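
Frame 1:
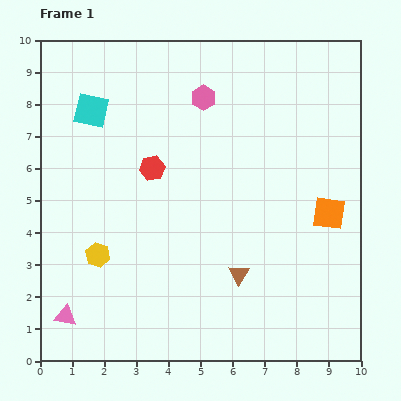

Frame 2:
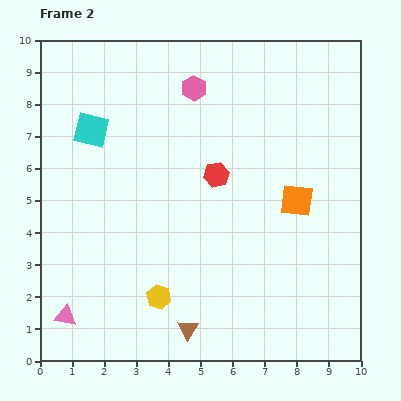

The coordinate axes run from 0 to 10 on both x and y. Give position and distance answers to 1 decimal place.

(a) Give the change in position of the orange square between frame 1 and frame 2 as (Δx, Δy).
(-1.0, 0.4)

The orange square was at (9.0, 4.6) in frame 1 and (8.0, 5.0) in frame 2.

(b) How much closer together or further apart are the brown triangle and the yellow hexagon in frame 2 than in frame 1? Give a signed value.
-3.1

Distance in frame 1: 4.4. Distance in frame 2: 1.3.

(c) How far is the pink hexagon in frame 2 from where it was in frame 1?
0.4

The pink hexagon moved from (5.1, 8.2) to (4.8, 8.5), a distance of √(0.3² + 0.3²) ≈ 0.4.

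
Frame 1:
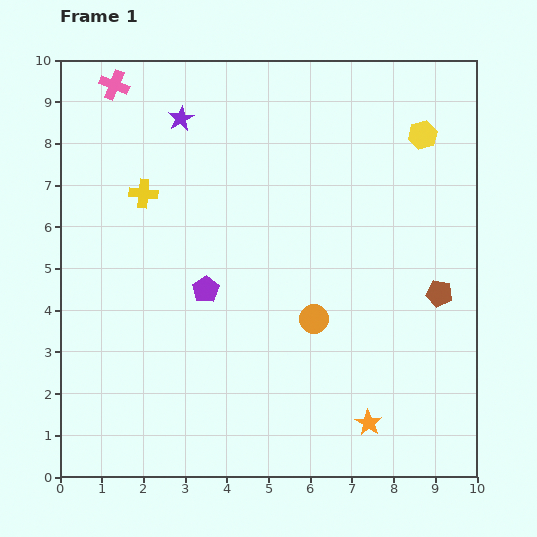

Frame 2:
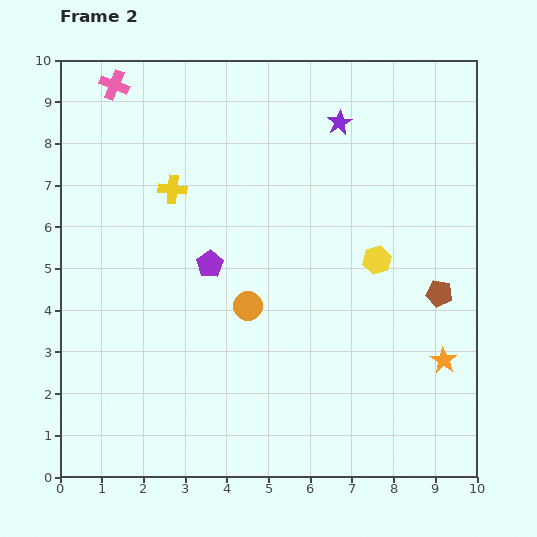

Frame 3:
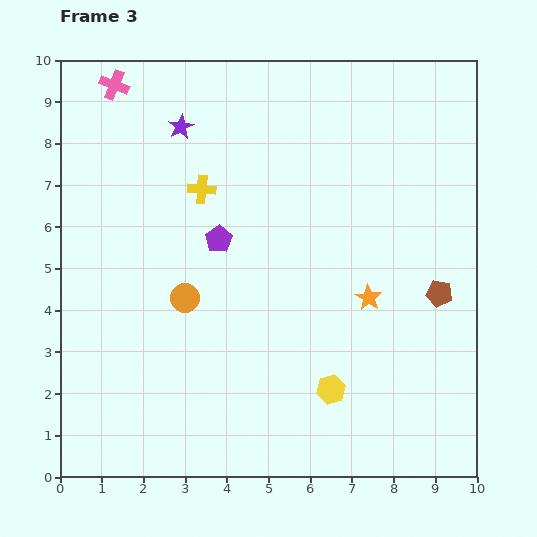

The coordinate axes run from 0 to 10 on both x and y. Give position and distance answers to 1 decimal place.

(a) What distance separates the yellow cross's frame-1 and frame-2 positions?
0.7

The yellow cross moved from (2.0, 6.8) to (2.7, 6.9), a distance of √(0.7² + 0.1²) ≈ 0.7.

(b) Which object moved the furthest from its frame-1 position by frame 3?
the yellow hexagon

(moved 6.5; next 3.1)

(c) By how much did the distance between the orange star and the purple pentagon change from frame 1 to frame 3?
-1.1

Distance in frame 1: 5.0. Distance in frame 3: 3.9.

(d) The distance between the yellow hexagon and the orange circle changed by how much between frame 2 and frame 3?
+0.8

Distance in frame 2: 3.3. Distance in frame 3: 4.1.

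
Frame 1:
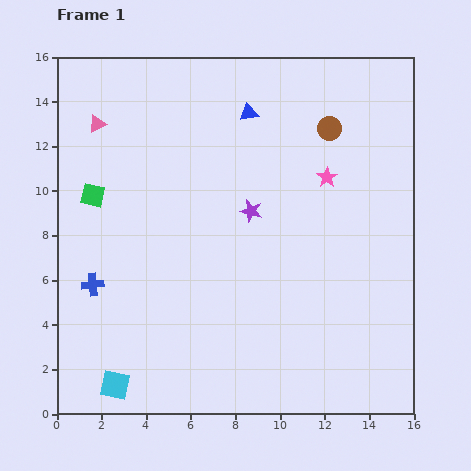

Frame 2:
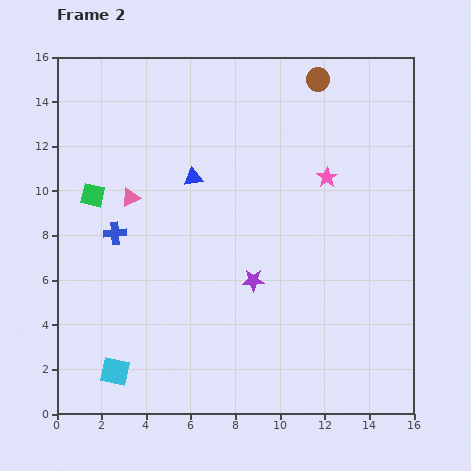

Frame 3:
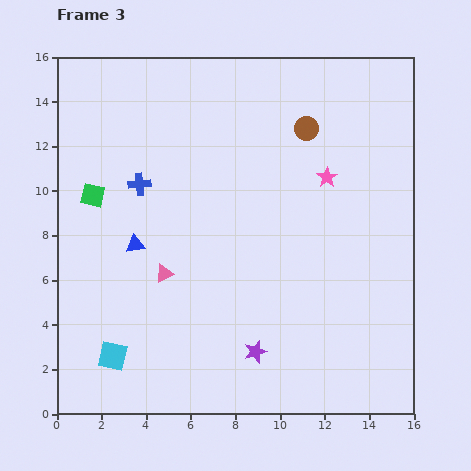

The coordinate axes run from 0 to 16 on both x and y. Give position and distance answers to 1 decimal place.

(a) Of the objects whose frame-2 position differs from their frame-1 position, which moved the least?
the cyan square

(moved 0.6)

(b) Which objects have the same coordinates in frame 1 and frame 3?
the green square, the pink star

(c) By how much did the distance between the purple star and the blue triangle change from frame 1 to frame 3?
+2.8

Distance in frame 1: 4.4. Distance in frame 3: 7.2.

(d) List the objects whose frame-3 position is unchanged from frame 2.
the green square, the pink star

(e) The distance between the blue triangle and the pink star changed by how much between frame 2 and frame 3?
+3.1

Distance in frame 2: 6.0. Distance in frame 3: 9.1.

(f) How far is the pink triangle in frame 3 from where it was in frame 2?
3.7

The pink triangle moved from (3.3, 9.7) to (4.8, 6.3), a distance of √(1.5² + 3.4²) ≈ 3.7.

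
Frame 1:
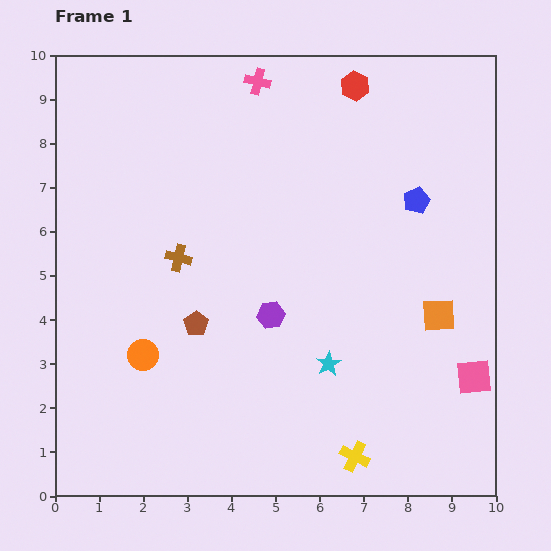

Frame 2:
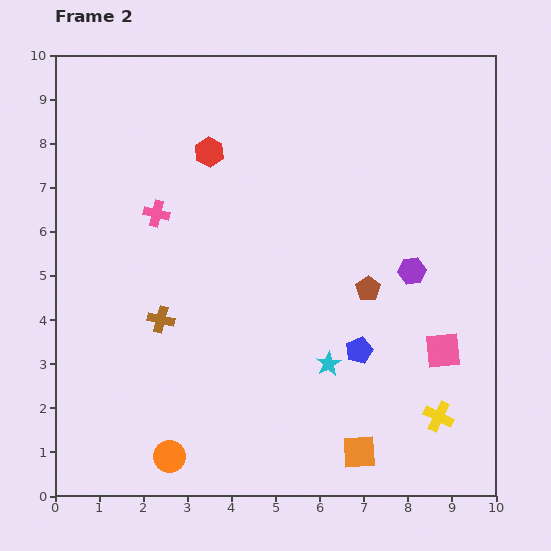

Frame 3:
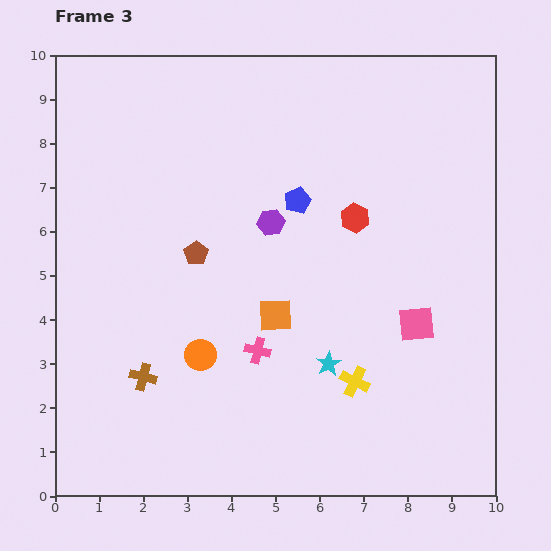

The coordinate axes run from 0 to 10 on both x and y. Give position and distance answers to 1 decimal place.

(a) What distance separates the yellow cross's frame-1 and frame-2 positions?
2.1

The yellow cross moved from (6.8, 0.9) to (8.7, 1.8), a distance of √(1.9² + 0.9²) ≈ 2.1.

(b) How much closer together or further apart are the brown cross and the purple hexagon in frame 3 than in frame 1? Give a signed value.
+2.0

Distance in frame 1: 2.5. Distance in frame 3: 4.5.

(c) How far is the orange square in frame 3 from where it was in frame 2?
3.6

The orange square moved from (6.9, 1.0) to (5.0, 4.1), a distance of √(1.9² + 3.1²) ≈ 3.6.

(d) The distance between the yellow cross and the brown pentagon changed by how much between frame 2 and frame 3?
+1.3

Distance in frame 2: 3.3. Distance in frame 3: 4.6.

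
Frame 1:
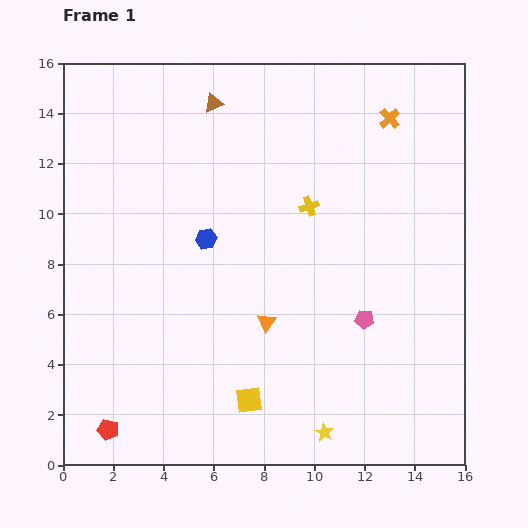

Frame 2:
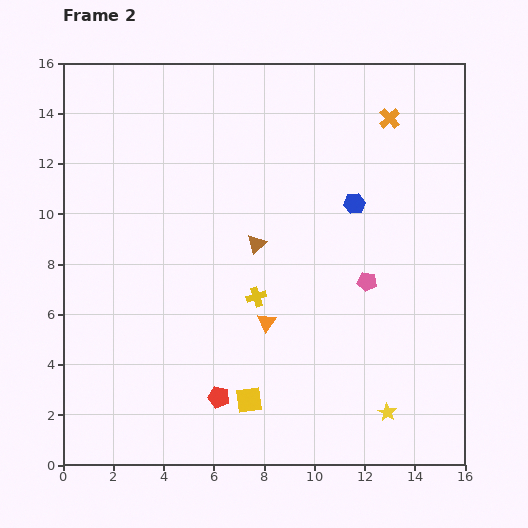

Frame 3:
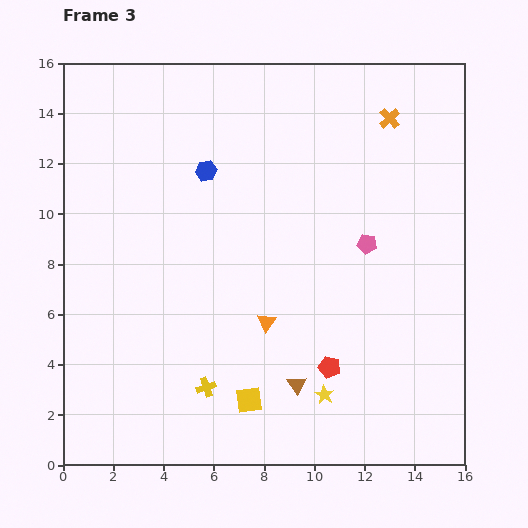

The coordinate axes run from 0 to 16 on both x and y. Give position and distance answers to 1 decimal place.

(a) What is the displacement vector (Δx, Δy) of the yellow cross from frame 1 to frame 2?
(-2.1, -3.6)

The yellow cross was at (9.8, 10.3) in frame 1 and (7.7, 6.7) in frame 2.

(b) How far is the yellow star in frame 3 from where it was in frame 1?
1.5

The yellow star moved from (10.4, 1.3) to (10.4, 2.8), a distance of √(0.0² + 1.5²) ≈ 1.5.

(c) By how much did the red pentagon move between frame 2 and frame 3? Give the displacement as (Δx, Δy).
(4.4, 1.2)

The red pentagon was at (6.2, 2.7) in frame 2 and (10.6, 3.9) in frame 3.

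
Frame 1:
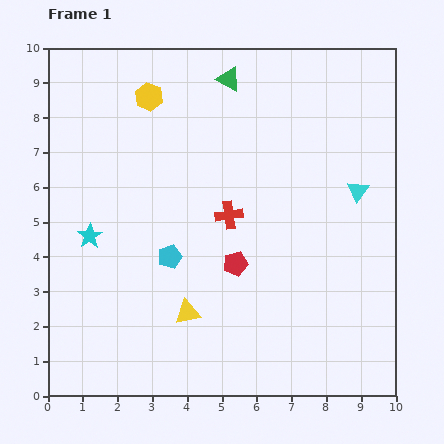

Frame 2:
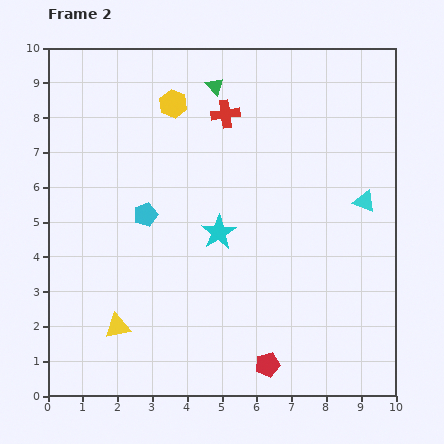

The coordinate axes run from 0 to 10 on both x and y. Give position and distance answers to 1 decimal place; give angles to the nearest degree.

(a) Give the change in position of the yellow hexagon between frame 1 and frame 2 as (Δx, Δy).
(0.7, -0.2)

The yellow hexagon was at (2.9, 8.6) in frame 1 and (3.6, 8.4) in frame 2.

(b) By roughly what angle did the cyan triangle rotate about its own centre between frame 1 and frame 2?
44° counter-clockwise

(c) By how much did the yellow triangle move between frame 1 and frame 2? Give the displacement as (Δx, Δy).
(-2.0, -0.4)

The yellow triangle was at (4.0, 2.4) in frame 1 and (2.0, 2.0) in frame 2.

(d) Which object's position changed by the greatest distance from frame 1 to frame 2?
the cyan star

(moved 3.7; next 3.0)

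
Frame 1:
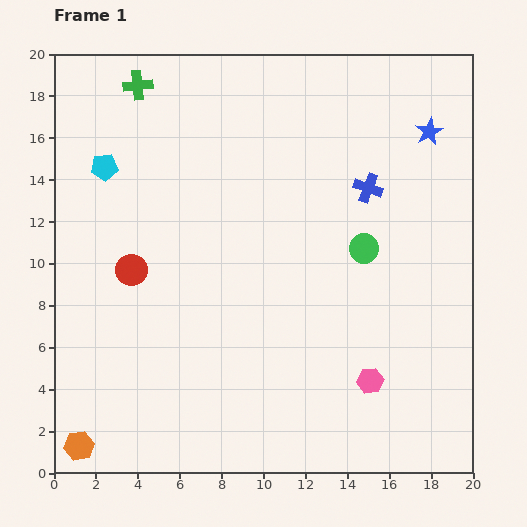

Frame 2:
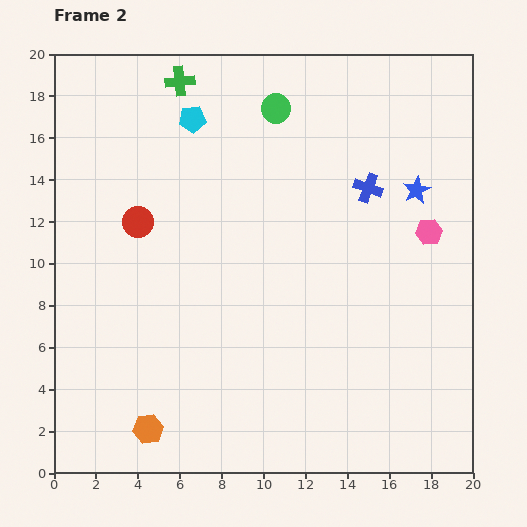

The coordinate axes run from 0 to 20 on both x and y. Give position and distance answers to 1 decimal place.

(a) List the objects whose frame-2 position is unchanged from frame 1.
the blue cross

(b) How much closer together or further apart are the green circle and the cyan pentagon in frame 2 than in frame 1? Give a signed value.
-9.0

Distance in frame 1: 13.0. Distance in frame 2: 4.0.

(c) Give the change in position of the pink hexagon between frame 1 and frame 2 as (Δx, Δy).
(2.8, 7.1)

The pink hexagon was at (15.1, 4.4) in frame 1 and (17.9, 11.5) in frame 2.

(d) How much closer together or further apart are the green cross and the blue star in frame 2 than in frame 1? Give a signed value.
-1.7

Distance in frame 1: 14.1. Distance in frame 2: 12.4.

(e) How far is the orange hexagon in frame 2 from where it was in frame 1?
3.4

The orange hexagon moved from (1.2, 1.3) to (4.5, 2.1), a distance of √(3.3² + 0.8²) ≈ 3.4.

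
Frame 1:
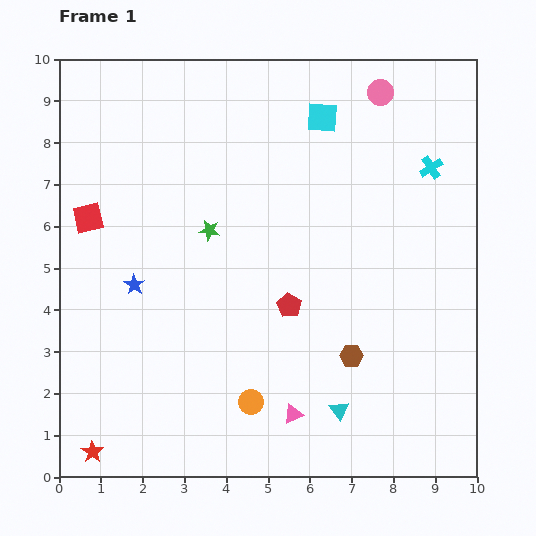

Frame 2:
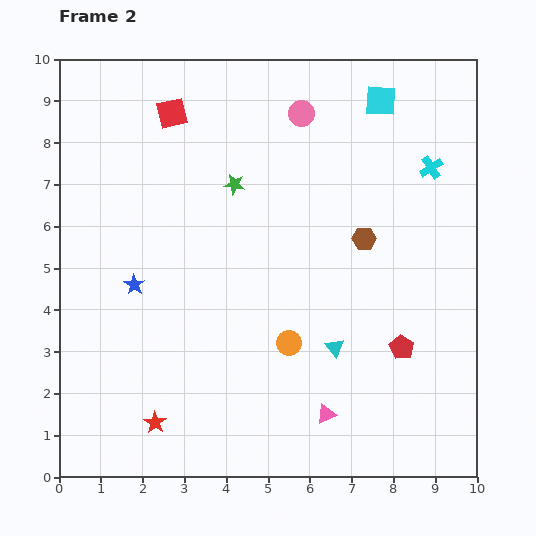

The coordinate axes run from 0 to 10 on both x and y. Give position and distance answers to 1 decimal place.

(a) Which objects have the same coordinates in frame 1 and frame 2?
the blue star, the cyan cross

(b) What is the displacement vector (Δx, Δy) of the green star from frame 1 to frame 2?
(0.6, 1.1)

The green star was at (3.6, 5.9) in frame 1 and (4.2, 7.0) in frame 2.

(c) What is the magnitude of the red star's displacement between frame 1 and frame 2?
1.7

The red star moved from (0.8, 0.6) to (2.3, 1.3), a distance of √(1.5² + 0.7²) ≈ 1.7.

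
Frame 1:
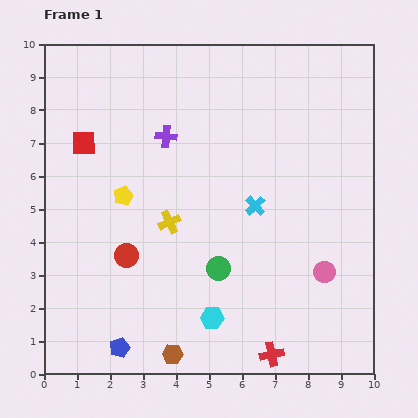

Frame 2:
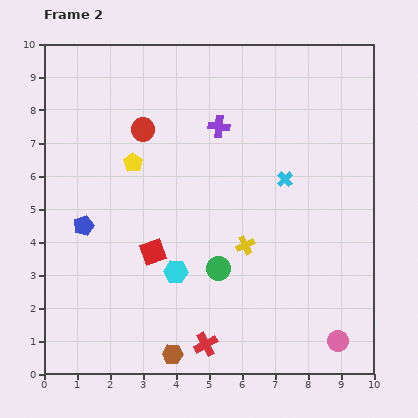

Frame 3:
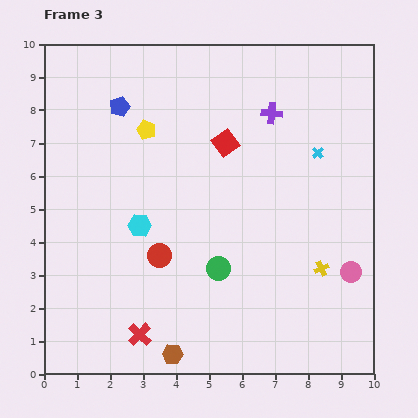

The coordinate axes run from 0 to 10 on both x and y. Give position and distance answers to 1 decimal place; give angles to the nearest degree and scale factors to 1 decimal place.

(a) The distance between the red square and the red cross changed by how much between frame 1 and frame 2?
-5.4

Distance in frame 1: 8.6. Distance in frame 2: 3.2.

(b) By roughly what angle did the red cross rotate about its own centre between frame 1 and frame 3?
34° counter-clockwise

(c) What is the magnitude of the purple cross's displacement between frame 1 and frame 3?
3.3

The purple cross moved from (3.7, 7.2) to (6.9, 7.9), a distance of √(3.2² + 0.7²) ≈ 3.3.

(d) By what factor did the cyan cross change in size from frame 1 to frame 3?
0.6×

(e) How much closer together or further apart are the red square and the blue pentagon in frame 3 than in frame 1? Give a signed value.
-2.9

Distance in frame 1: 6.3. Distance in frame 3: 3.4.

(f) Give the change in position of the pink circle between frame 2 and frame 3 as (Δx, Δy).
(0.4, 2.1)

The pink circle was at (8.9, 1.0) in frame 2 and (9.3, 3.1) in frame 3.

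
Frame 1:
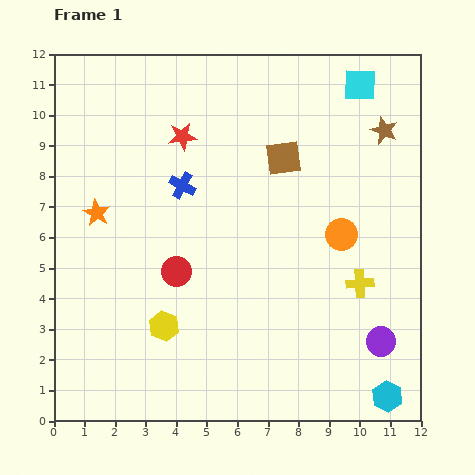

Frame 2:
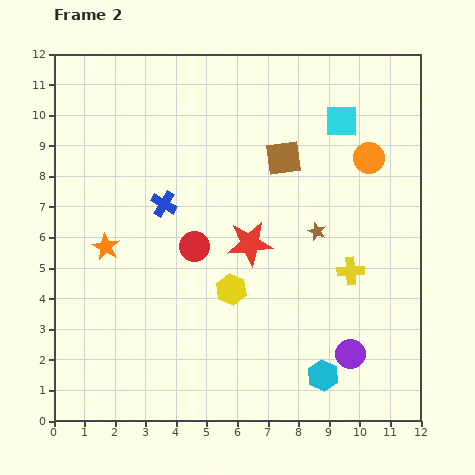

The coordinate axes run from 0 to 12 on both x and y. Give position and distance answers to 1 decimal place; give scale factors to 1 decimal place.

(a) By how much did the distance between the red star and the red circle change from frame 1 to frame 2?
-2.6

Distance in frame 1: 4.4. Distance in frame 2: 1.8.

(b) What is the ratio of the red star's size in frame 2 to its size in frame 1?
1.6×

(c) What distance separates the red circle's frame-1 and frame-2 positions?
1.0

The red circle moved from (4.0, 4.9) to (4.6, 5.7), a distance of √(0.6² + 0.8²) ≈ 1.0.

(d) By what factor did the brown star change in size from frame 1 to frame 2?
0.7×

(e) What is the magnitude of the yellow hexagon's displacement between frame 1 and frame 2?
2.5

The yellow hexagon moved from (3.6, 3.1) to (5.8, 4.3), a distance of √(2.2² + 1.2²) ≈ 2.5.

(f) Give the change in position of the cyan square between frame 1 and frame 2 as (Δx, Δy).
(-0.6, -1.2)

The cyan square was at (10.0, 11.0) in frame 1 and (9.4, 9.8) in frame 2.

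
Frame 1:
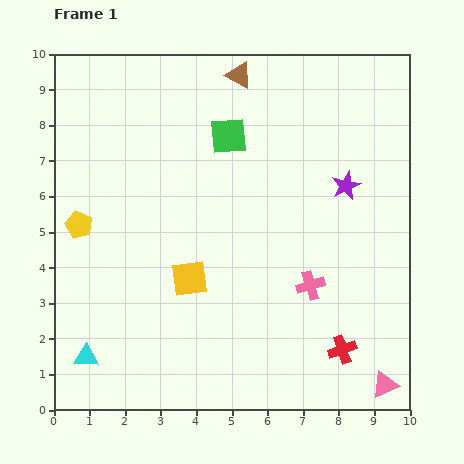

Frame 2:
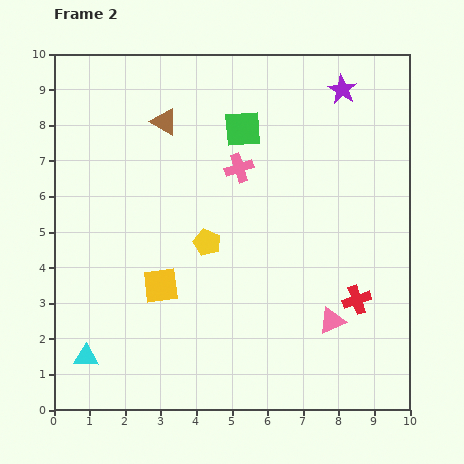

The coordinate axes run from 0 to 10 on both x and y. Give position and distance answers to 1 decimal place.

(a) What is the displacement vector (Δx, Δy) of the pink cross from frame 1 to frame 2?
(-2.0, 3.3)

The pink cross was at (7.2, 3.5) in frame 1 and (5.2, 6.8) in frame 2.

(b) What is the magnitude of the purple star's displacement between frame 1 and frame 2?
2.7

The purple star moved from (8.2, 6.3) to (8.1, 9.0), a distance of √(0.1² + 2.7²) ≈ 2.7.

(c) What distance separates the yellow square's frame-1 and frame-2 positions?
0.8

The yellow square moved from (3.8, 3.7) to (3.0, 3.5), a distance of √(0.8² + 0.2²) ≈ 0.8.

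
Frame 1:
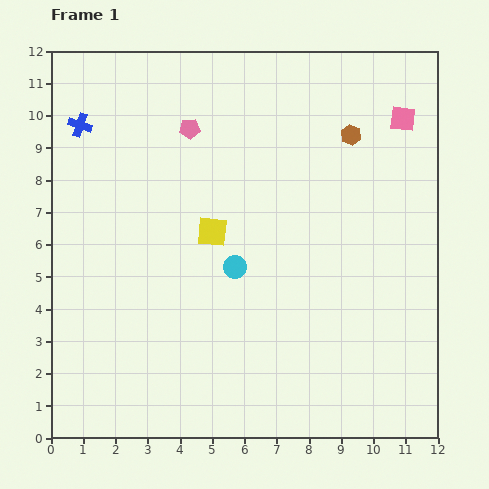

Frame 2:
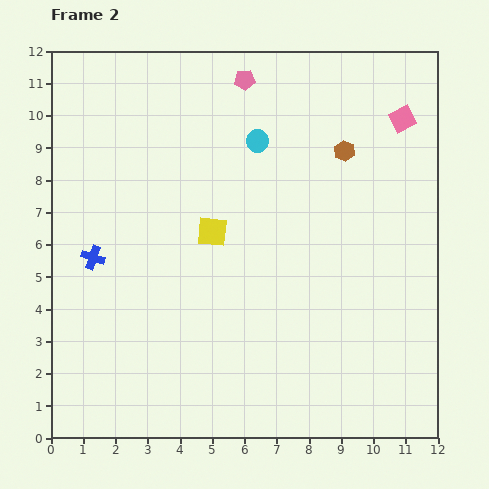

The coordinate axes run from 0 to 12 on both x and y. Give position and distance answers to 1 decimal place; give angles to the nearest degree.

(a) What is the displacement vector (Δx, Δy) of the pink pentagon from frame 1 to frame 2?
(1.7, 1.5)

The pink pentagon was at (4.3, 9.6) in frame 1 and (6.0, 11.1) in frame 2.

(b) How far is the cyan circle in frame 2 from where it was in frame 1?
4.0

The cyan circle moved from (5.7, 5.3) to (6.4, 9.2), a distance of √(0.7² + 3.9²) ≈ 4.0.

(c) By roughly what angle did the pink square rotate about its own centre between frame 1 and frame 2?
34° counter-clockwise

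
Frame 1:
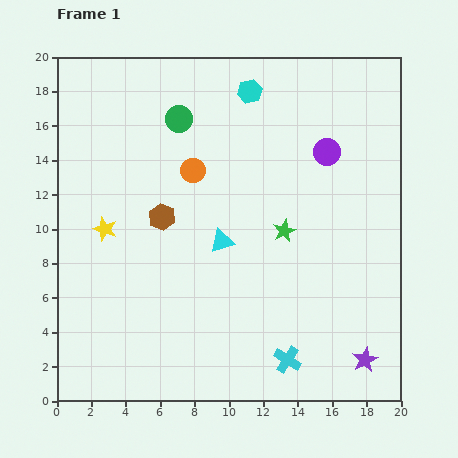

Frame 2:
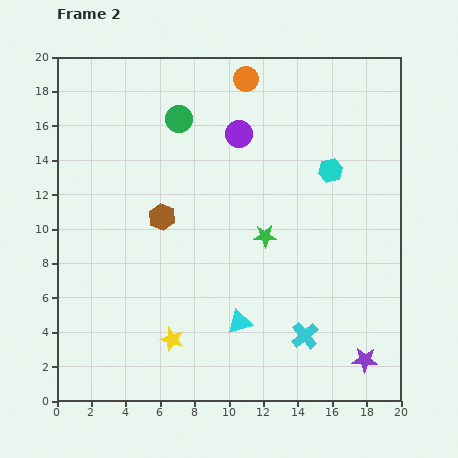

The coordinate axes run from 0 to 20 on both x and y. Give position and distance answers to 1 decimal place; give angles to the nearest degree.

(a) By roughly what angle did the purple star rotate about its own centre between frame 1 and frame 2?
31° clockwise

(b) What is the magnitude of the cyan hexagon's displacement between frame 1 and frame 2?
6.6

The cyan hexagon moved from (11.2, 18.0) to (15.9, 13.4), a distance of √(4.7² + 4.6²) ≈ 6.6.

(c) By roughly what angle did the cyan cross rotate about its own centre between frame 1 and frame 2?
17° clockwise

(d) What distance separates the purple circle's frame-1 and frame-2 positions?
5.2

The purple circle moved from (15.7, 14.5) to (10.6, 15.5), a distance of √(5.1² + 1.0²) ≈ 5.2.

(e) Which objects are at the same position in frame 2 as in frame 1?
the purple star, the brown hexagon, the green circle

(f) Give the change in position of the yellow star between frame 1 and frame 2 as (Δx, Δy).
(3.9, -6.4)

The yellow star was at (2.8, 10.0) in frame 1 and (6.7, 3.6) in frame 2.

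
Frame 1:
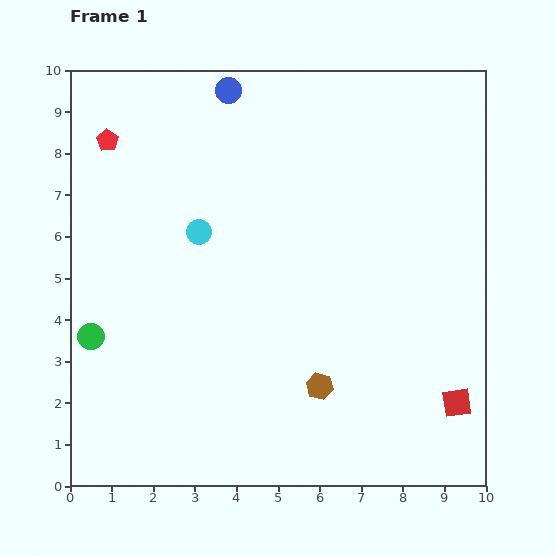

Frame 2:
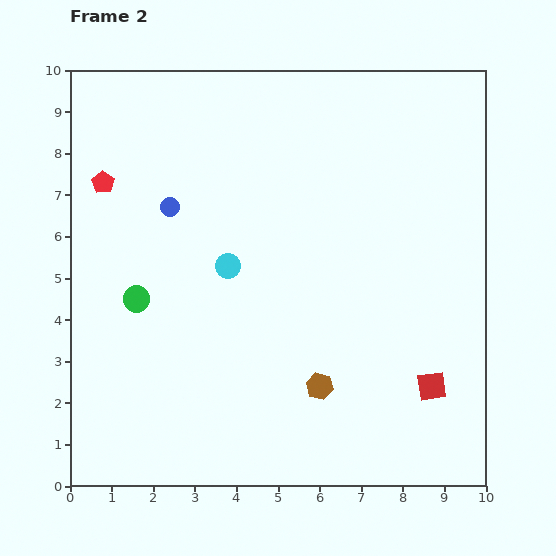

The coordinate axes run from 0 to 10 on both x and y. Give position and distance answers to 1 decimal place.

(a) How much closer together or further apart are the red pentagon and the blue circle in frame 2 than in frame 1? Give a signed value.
-1.4

Distance in frame 1: 3.1. Distance in frame 2: 1.7.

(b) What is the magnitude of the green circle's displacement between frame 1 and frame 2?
1.4

The green circle moved from (0.5, 3.6) to (1.6, 4.5), a distance of √(1.1² + 0.9²) ≈ 1.4.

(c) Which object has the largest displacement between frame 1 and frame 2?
the blue circle

(moved 3.1; next 1.4)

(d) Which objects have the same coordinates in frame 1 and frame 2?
the brown hexagon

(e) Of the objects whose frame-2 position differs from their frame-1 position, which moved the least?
the red square

(moved 0.7)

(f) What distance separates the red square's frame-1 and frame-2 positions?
0.7

The red square moved from (9.3, 2.0) to (8.7, 2.4), a distance of √(0.6² + 0.4²) ≈ 0.7.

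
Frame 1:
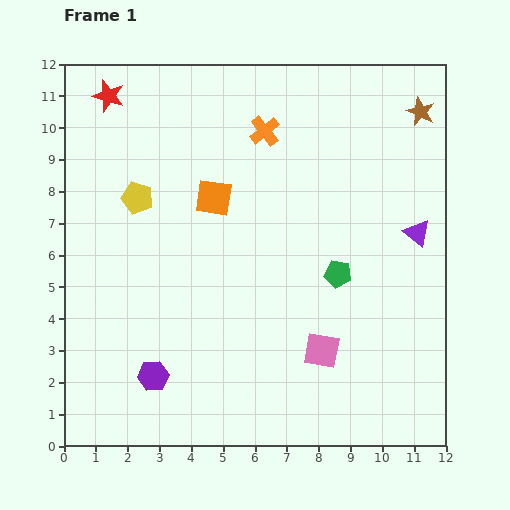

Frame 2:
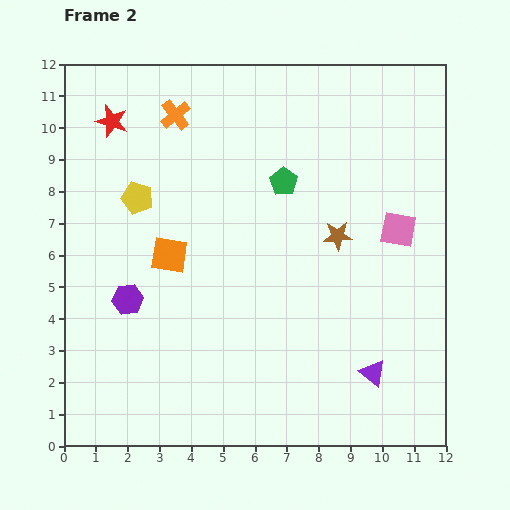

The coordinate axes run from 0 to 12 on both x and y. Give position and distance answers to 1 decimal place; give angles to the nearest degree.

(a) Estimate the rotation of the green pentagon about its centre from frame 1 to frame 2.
25° clockwise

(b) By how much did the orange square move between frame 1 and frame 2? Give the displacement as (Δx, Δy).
(-1.4, -1.8)

The orange square was at (4.7, 7.8) in frame 1 and (3.3, 6.0) in frame 2.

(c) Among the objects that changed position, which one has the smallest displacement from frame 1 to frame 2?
the red star

(moved 0.8)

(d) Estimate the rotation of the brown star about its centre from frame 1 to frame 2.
27° counter-clockwise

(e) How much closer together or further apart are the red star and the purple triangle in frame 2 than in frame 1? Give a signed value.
+0.8

Distance in frame 1: 10.6. Distance in frame 2: 11.4.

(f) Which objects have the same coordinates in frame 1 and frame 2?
the yellow pentagon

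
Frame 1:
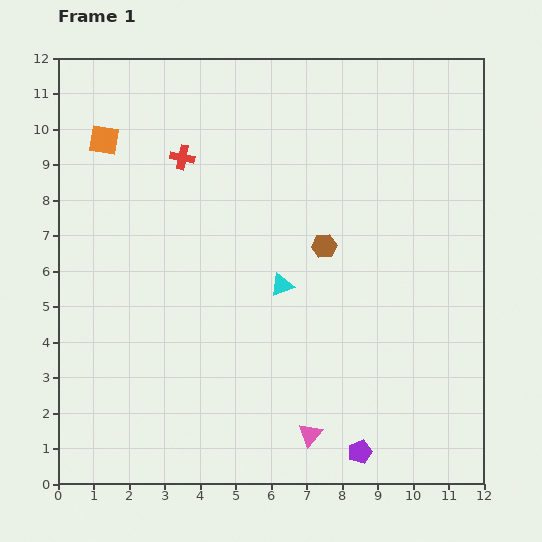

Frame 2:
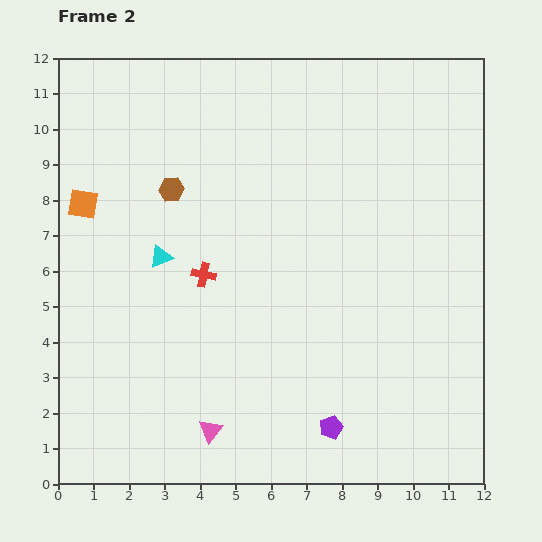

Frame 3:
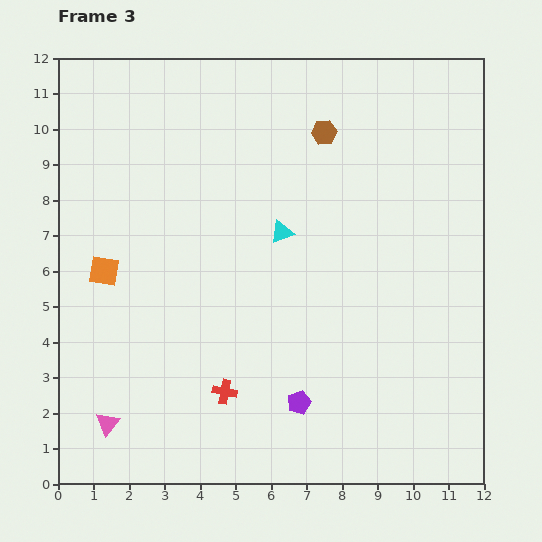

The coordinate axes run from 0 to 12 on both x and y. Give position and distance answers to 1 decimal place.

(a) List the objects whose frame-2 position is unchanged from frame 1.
none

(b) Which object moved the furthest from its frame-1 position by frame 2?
the brown hexagon

(moved 4.6; next 3.5)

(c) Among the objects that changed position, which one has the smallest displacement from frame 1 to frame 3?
the cyan triangle

(moved 1.5)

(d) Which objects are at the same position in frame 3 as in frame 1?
none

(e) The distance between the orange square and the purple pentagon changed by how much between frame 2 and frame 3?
-2.8

Distance in frame 2: 9.4. Distance in frame 3: 6.6.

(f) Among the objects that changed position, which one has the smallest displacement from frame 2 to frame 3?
the purple pentagon

(moved 1.1)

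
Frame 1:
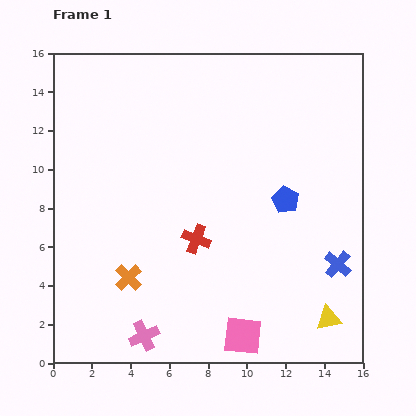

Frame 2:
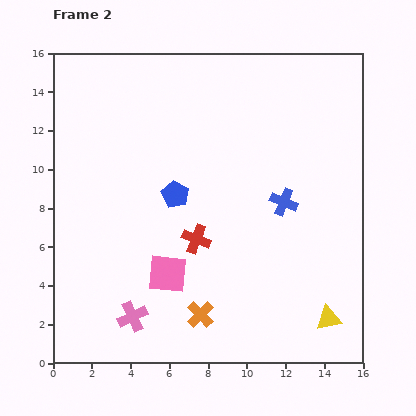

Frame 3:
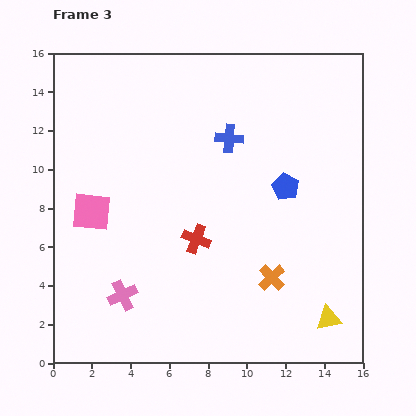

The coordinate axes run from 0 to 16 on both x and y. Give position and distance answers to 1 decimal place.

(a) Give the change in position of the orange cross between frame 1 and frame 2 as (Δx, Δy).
(3.7, -1.9)

The orange cross was at (3.9, 4.4) in frame 1 and (7.6, 2.5) in frame 2.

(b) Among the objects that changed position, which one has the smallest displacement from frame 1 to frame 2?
the pink cross

(moved 1.2)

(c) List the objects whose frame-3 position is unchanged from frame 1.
the red cross, the yellow triangle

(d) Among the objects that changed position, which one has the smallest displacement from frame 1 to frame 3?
the blue pentagon

(moved 0.7)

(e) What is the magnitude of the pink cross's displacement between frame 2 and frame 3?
1.2

The pink cross moved from (4.1, 2.4) to (3.6, 3.5), a distance of √(0.5² + 1.1²) ≈ 1.2.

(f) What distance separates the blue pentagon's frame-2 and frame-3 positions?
5.7

The blue pentagon moved from (6.3, 8.7) to (12.0, 9.1), a distance of √(5.7² + 0.4²) ≈ 5.7.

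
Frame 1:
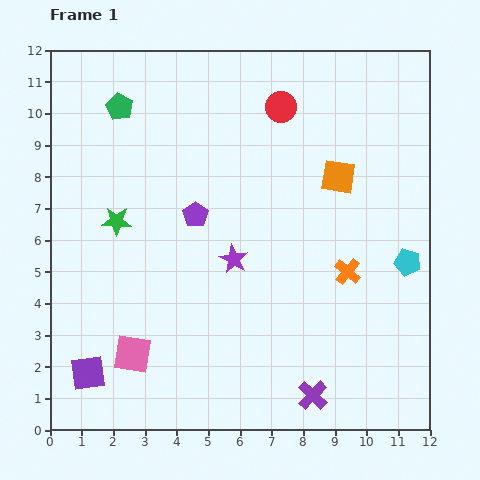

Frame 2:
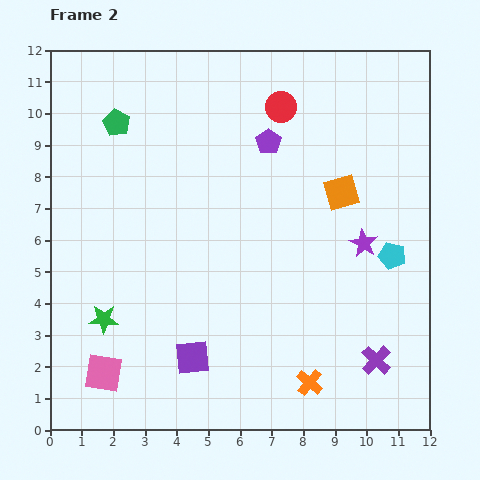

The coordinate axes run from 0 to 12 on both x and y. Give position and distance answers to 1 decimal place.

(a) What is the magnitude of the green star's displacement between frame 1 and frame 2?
3.1

The green star moved from (2.1, 6.6) to (1.7, 3.5), a distance of √(0.4² + 3.1²) ≈ 3.1.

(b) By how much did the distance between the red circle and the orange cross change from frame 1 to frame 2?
+3.1

Distance in frame 1: 5.6. Distance in frame 2: 8.7.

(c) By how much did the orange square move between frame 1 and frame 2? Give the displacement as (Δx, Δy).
(0.1, -0.5)

The orange square was at (9.1, 8.0) in frame 1 and (9.2, 7.5) in frame 2.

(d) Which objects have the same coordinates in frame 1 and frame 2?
the red circle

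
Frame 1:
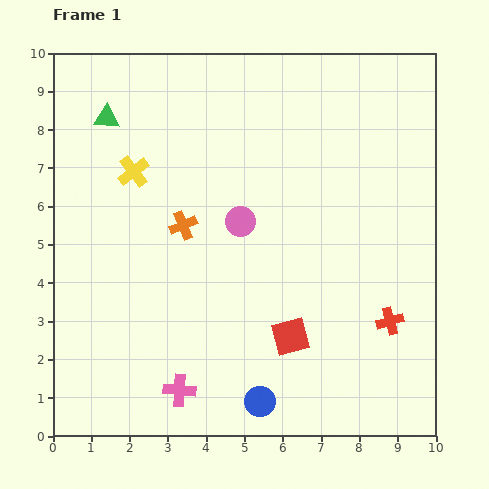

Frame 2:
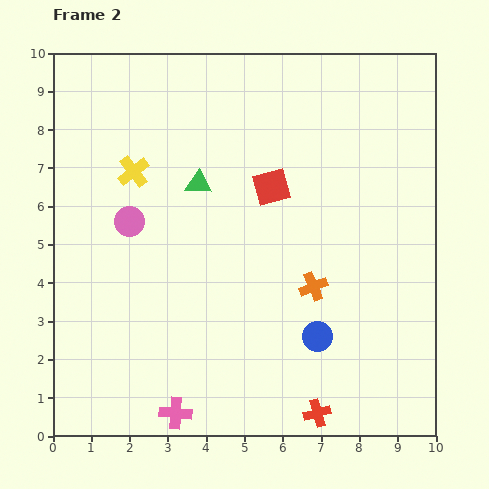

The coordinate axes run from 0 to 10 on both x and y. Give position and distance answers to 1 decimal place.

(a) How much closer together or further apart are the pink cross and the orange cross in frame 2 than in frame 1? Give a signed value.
+0.6

Distance in frame 1: 4.3. Distance in frame 2: 4.9.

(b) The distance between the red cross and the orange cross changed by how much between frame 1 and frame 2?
-2.7

Distance in frame 1: 6.0. Distance in frame 2: 3.3.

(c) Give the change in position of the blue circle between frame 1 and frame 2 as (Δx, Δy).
(1.5, 1.7)

The blue circle was at (5.4, 0.9) in frame 1 and (6.9, 2.6) in frame 2.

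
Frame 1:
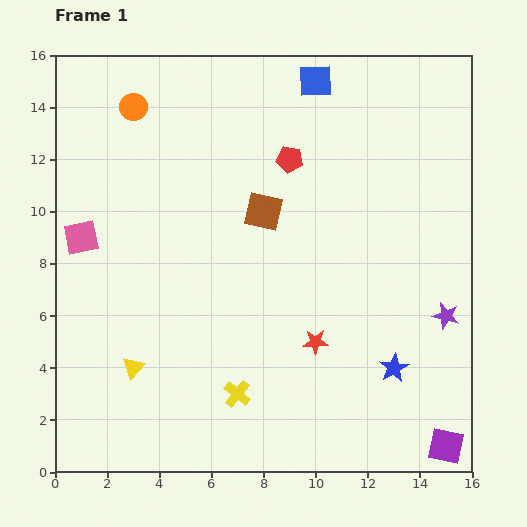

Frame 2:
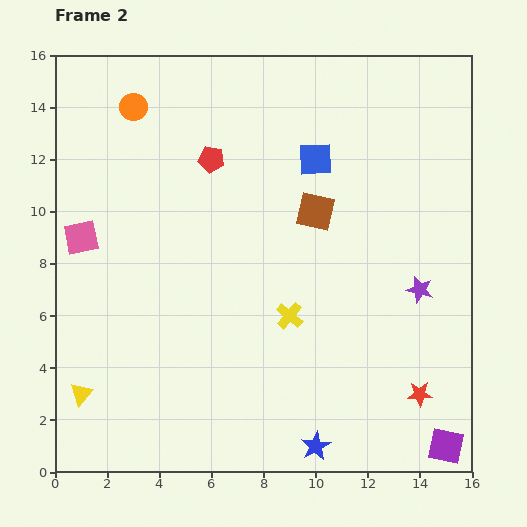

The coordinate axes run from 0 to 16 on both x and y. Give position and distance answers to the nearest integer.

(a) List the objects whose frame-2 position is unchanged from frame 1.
the pink square, the orange circle, the purple square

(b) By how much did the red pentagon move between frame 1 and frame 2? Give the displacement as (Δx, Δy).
(-3, 0)

The red pentagon was at (9, 12) in frame 1 and (6, 12) in frame 2.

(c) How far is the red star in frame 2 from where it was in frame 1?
4

The red star moved from (10, 5) to (14, 3), a distance of √(4² + 2²) ≈ 4.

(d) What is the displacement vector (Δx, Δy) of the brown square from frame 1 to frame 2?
(2, 0)

The brown square was at (8, 10) in frame 1 and (10, 10) in frame 2.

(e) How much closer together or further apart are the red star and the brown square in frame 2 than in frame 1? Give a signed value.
+3

Distance in frame 1: 5. Distance in frame 2: 8.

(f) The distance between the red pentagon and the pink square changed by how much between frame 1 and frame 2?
-3

Distance in frame 1: 9. Distance in frame 2: 6.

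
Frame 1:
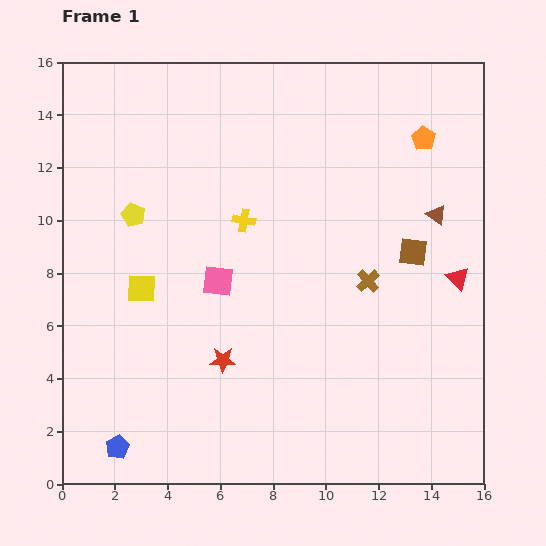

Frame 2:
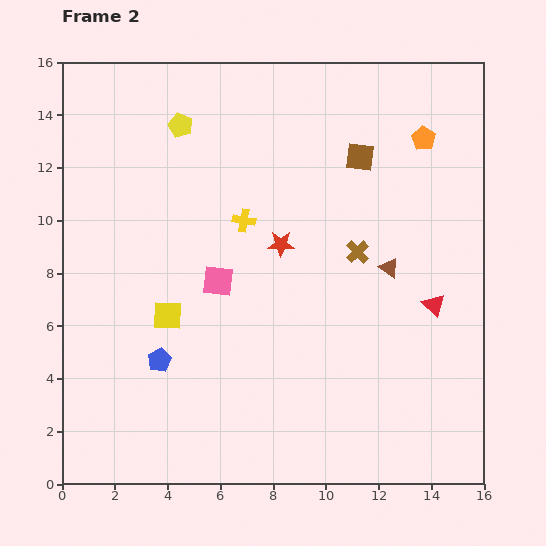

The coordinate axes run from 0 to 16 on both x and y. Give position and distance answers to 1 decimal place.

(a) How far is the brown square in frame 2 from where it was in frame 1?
4.1

The brown square moved from (13.3, 8.8) to (11.3, 12.4), a distance of √(2.0² + 3.6²) ≈ 4.1.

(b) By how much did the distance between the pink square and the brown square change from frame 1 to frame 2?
-0.3

Distance in frame 1: 7.5. Distance in frame 2: 7.2.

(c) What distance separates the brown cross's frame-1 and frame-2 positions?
1.2

The brown cross moved from (11.6, 7.7) to (11.2, 8.8), a distance of √(0.4² + 1.1²) ≈ 1.2.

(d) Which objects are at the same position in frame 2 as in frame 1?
the yellow cross, the pink square, the orange pentagon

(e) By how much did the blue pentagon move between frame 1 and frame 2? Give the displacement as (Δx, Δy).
(1.6, 3.3)

The blue pentagon was at (2.1, 1.4) in frame 1 and (3.7, 4.7) in frame 2.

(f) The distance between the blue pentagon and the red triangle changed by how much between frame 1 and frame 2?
-3.8

Distance in frame 1: 14.4. Distance in frame 2: 10.6.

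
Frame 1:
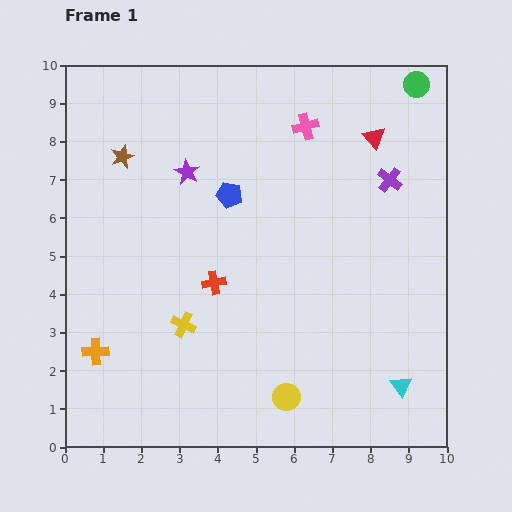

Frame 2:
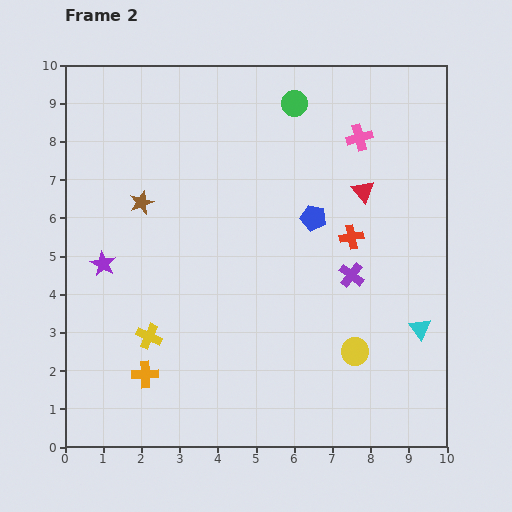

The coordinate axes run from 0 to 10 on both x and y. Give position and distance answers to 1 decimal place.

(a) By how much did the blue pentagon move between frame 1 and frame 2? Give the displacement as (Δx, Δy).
(2.2, -0.6)

The blue pentagon was at (4.3, 6.6) in frame 1 and (6.5, 6.0) in frame 2.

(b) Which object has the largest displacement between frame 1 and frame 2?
the red cross

(moved 3.8; next 3.3)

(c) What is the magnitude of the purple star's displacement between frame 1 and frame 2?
3.3

The purple star moved from (3.2, 7.2) to (1.0, 4.8), a distance of √(2.2² + 2.4²) ≈ 3.3.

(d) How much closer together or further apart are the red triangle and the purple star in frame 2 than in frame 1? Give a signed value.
+2.1

Distance in frame 1: 5.0. Distance in frame 2: 7.1.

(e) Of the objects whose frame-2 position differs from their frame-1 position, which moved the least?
the yellow cross

(moved 0.9)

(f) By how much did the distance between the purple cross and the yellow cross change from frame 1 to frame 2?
-1.1

Distance in frame 1: 6.6. Distance in frame 2: 5.5.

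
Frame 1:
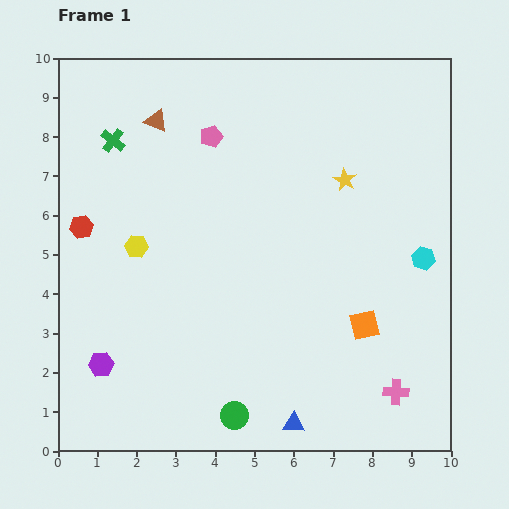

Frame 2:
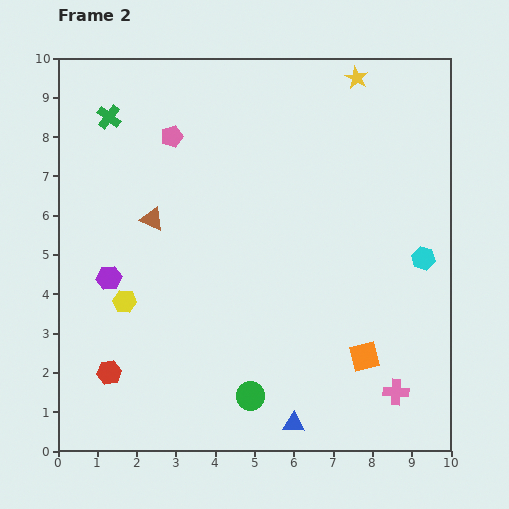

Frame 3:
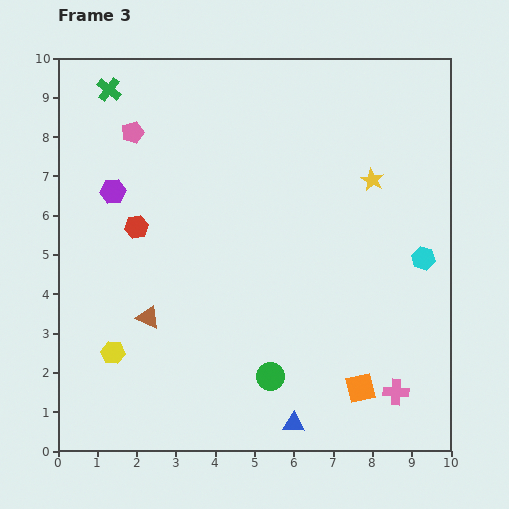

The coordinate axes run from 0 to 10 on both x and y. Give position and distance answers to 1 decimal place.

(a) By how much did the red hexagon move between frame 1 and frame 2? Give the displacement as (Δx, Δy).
(0.7, -3.7)

The red hexagon was at (0.6, 5.7) in frame 1 and (1.3, 2.0) in frame 2.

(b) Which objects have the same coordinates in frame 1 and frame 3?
the pink cross, the blue triangle, the cyan hexagon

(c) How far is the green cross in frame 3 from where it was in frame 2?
0.7

The green cross moved from (1.3, 8.5) to (1.3, 9.2), a distance of √(0.0² + 0.7²) ≈ 0.7.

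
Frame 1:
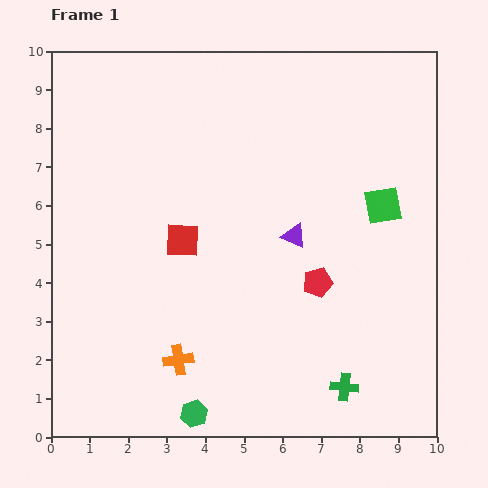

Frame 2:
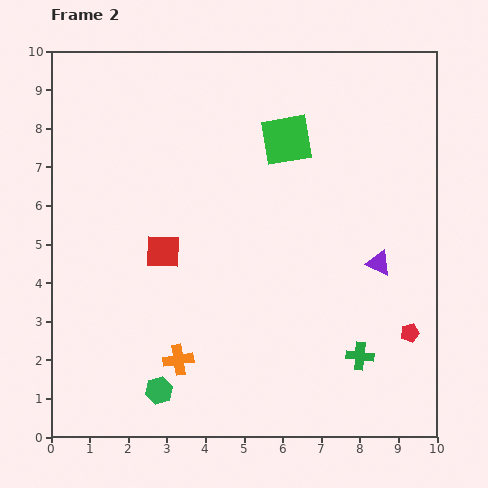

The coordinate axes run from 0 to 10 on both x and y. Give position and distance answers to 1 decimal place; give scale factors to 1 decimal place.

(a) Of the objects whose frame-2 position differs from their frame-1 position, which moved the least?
the red square

(moved 0.6)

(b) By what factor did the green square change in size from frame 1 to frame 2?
1.4×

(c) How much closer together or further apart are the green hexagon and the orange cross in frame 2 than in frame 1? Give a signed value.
-0.6

Distance in frame 1: 1.5. Distance in frame 2: 0.9.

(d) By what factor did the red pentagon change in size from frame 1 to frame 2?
0.6×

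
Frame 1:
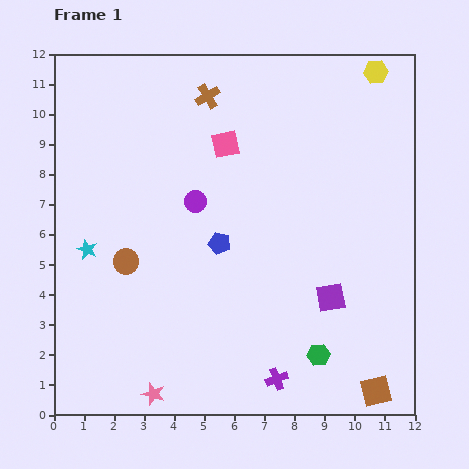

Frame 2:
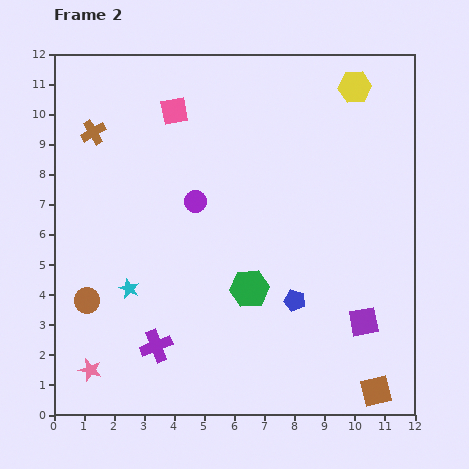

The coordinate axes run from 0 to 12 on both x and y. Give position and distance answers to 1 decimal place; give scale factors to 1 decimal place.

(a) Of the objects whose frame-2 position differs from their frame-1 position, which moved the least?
the yellow hexagon

(moved 0.9)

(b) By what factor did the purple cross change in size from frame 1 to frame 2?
1.4×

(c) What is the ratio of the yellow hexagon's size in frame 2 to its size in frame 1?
1.4×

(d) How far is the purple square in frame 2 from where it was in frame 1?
1.4

The purple square moved from (9.2, 3.9) to (10.3, 3.1), a distance of √(1.1² + 0.8²) ≈ 1.4.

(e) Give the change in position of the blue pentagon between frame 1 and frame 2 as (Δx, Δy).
(2.5, -1.9)

The blue pentagon was at (5.5, 5.7) in frame 1 and (8.0, 3.8) in frame 2.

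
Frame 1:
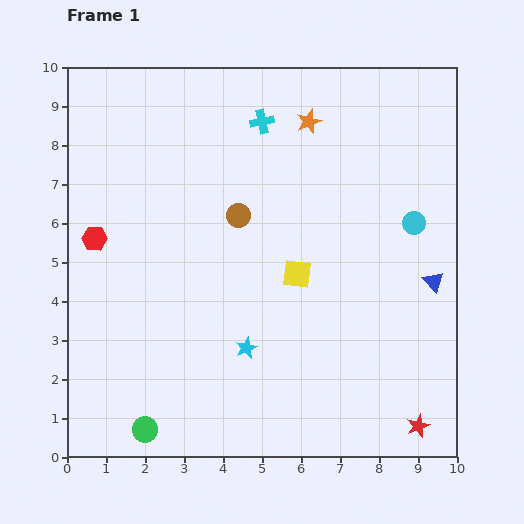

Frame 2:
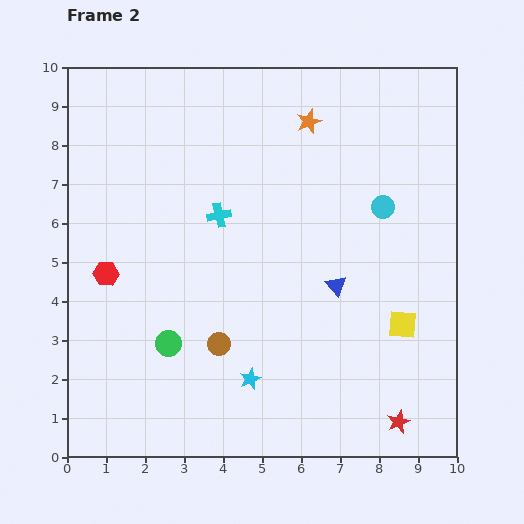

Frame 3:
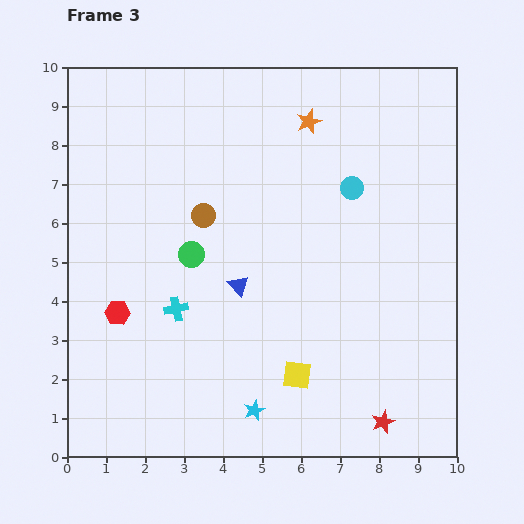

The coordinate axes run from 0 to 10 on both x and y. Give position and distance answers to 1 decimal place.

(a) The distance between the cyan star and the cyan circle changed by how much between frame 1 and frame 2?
+0.2

Distance in frame 1: 5.4. Distance in frame 2: 5.6.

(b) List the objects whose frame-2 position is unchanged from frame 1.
the orange star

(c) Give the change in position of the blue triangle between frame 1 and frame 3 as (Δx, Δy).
(-5.0, -0.1)

The blue triangle was at (9.4, 4.5) in frame 1 and (4.4, 4.4) in frame 3.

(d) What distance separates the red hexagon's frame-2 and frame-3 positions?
1.0

The red hexagon moved from (1.0, 4.7) to (1.3, 3.7), a distance of √(0.3² + 1.0²) ≈ 1.0.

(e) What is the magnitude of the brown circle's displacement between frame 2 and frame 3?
3.3

The brown circle moved from (3.9, 2.9) to (3.5, 6.2), a distance of √(0.4² + 3.3²) ≈ 3.3.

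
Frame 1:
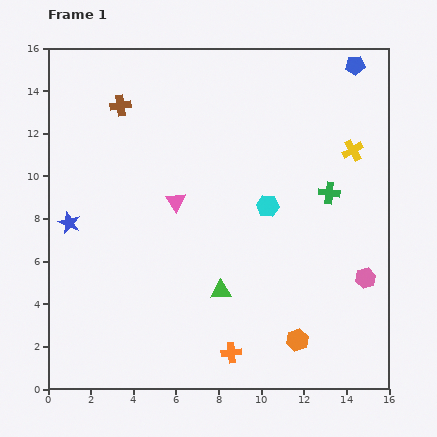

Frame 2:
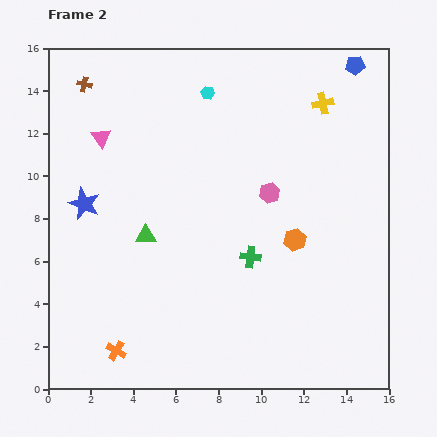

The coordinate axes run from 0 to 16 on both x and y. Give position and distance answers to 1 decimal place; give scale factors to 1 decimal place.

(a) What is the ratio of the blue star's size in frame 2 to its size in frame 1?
1.5×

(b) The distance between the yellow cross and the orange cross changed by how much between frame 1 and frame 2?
+4.0

Distance in frame 1: 11.1. Distance in frame 2: 15.1.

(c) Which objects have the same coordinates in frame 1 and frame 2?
the blue pentagon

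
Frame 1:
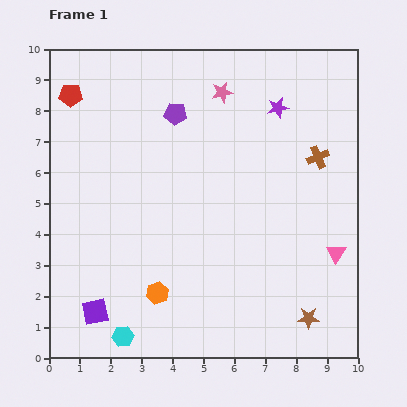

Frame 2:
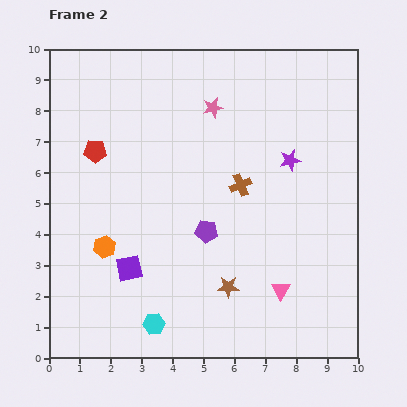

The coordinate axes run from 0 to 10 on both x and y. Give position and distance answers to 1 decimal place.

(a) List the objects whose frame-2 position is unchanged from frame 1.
none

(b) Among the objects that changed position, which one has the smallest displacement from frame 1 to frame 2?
the pink star

(moved 0.6)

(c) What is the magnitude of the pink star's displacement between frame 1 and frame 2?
0.6

The pink star moved from (5.6, 8.6) to (5.3, 8.1), a distance of √(0.3² + 0.5²) ≈ 0.6.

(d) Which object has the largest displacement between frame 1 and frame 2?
the purple pentagon

(moved 3.9; next 2.8)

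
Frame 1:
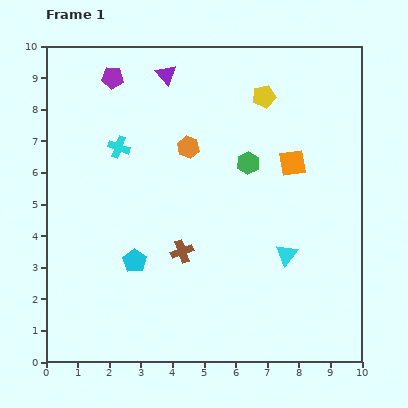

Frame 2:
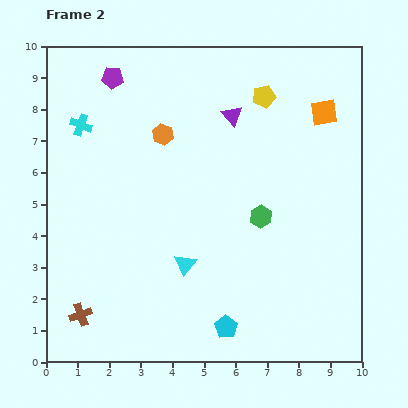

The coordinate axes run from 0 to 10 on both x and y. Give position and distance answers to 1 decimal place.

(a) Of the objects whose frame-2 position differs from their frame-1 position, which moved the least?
the orange hexagon

(moved 0.9)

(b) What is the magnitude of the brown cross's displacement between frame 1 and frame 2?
3.8

The brown cross moved from (4.3, 3.5) to (1.1, 1.5), a distance of √(3.2² + 2.0²) ≈ 3.8.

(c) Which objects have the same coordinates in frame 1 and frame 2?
the purple pentagon, the yellow pentagon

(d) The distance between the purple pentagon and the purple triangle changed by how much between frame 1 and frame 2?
+2.3

Distance in frame 1: 1.7. Distance in frame 2: 4.0.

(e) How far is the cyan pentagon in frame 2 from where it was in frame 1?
3.6

The cyan pentagon moved from (2.8, 3.2) to (5.7, 1.1), a distance of √(2.9² + 2.1²) ≈ 3.6.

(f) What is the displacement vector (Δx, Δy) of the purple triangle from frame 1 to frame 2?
(2.1, -1.3)

The purple triangle was at (3.8, 9.1) in frame 1 and (5.9, 7.8) in frame 2.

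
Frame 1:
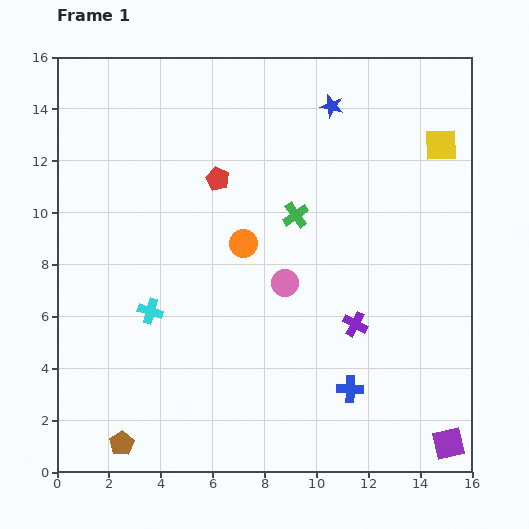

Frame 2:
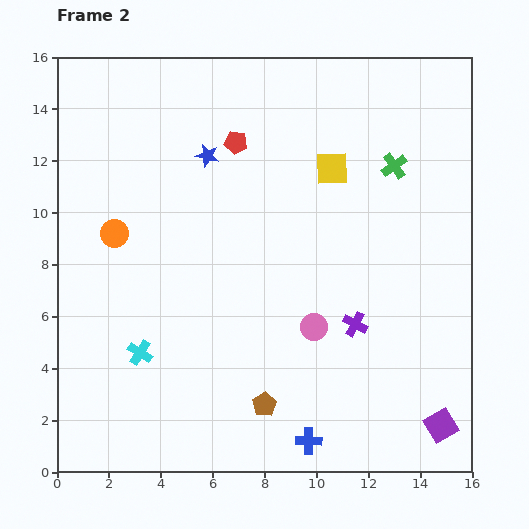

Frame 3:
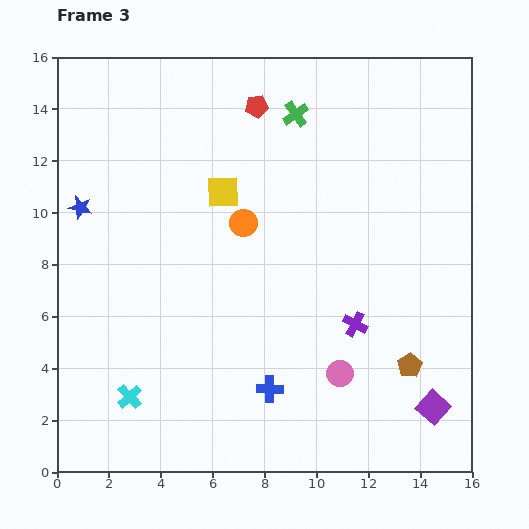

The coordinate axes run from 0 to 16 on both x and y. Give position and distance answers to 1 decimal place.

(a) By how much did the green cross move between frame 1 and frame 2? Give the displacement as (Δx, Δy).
(3.8, 1.9)

The green cross was at (9.2, 9.9) in frame 1 and (13.0, 11.8) in frame 2.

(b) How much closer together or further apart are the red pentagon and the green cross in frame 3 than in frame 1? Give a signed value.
-1.8

Distance in frame 1: 3.3. Distance in frame 3: 1.5.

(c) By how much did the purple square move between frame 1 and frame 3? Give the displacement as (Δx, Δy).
(-0.6, 1.4)

The purple square was at (15.1, 1.1) in frame 1 and (14.5, 2.5) in frame 3.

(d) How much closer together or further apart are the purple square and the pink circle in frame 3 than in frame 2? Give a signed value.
-2.4

Distance in frame 2: 6.2. Distance in frame 3: 3.8.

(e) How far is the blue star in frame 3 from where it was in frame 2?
5.3

The blue star moved from (5.8, 12.2) to (0.9, 10.2), a distance of √(4.9² + 2.0²) ≈ 5.3.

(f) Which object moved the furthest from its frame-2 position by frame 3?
the brown pentagon

(moved 5.8; next 5.3)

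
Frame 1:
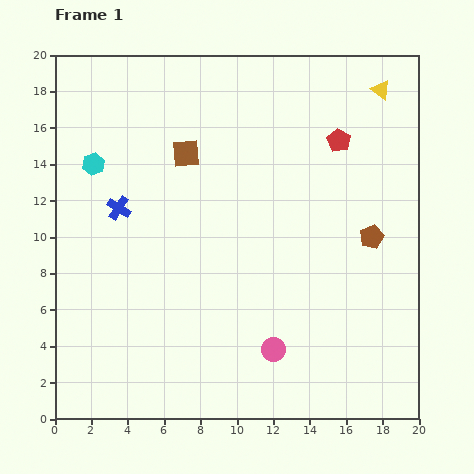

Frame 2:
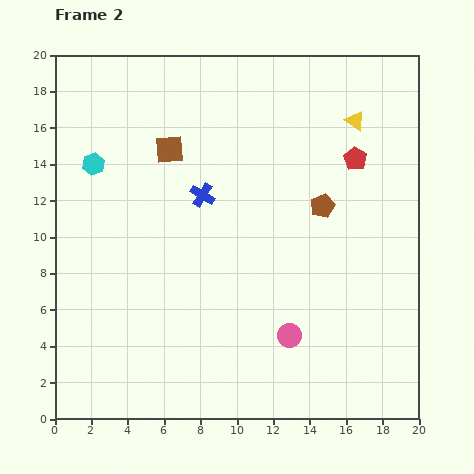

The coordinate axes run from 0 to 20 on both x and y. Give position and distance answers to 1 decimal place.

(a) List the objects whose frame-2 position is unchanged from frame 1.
the cyan hexagon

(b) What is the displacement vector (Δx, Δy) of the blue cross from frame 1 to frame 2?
(4.6, 0.7)

The blue cross was at (3.5, 11.6) in frame 1 and (8.1, 12.3) in frame 2.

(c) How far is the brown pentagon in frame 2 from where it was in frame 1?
3.2

The brown pentagon moved from (17.4, 10.0) to (14.7, 11.7), a distance of √(2.7² + 1.7²) ≈ 3.2.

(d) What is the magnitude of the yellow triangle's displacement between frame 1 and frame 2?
2.2

The yellow triangle moved from (17.9, 18.1) to (16.5, 16.4), a distance of √(1.4² + 1.7²) ≈ 2.2.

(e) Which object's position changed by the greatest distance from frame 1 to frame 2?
the blue cross

(moved 4.7; next 3.2)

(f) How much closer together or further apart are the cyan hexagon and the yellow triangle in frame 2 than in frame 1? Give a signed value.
-1.7

Distance in frame 1: 16.3. Distance in frame 2: 14.6.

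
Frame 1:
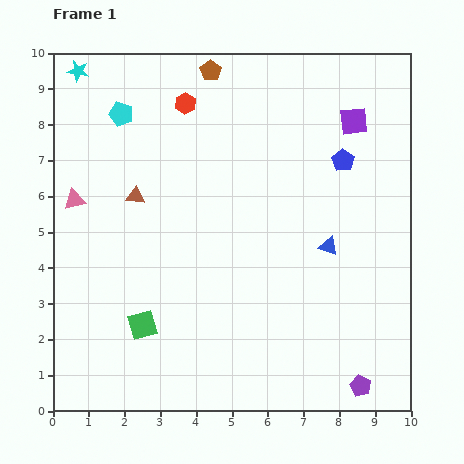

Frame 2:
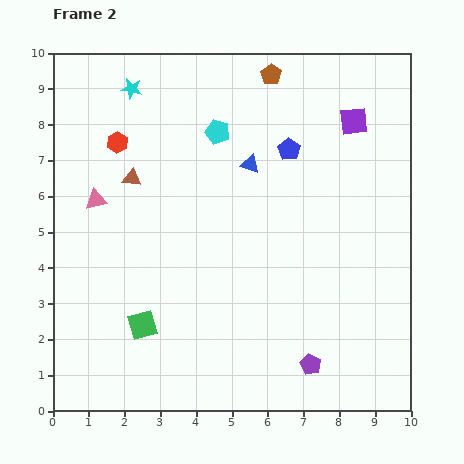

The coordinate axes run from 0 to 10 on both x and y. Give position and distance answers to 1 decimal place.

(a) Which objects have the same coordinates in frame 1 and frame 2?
the purple square, the green square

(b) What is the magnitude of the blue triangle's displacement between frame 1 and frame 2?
3.2

The blue triangle moved from (7.7, 4.6) to (5.5, 6.9), a distance of √(2.2² + 2.3²) ≈ 3.2.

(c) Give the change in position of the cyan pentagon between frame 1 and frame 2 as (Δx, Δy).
(2.7, -0.5)

The cyan pentagon was at (1.9, 8.3) in frame 1 and (4.6, 7.8) in frame 2.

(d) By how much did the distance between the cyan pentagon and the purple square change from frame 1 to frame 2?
-2.7

Distance in frame 1: 6.5. Distance in frame 2: 3.8.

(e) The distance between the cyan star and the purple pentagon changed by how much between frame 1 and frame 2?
-2.6

Distance in frame 1: 11.8. Distance in frame 2: 9.2.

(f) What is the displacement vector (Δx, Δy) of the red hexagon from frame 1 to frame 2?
(-1.9, -1.1)

The red hexagon was at (3.7, 8.6) in frame 1 and (1.8, 7.5) in frame 2.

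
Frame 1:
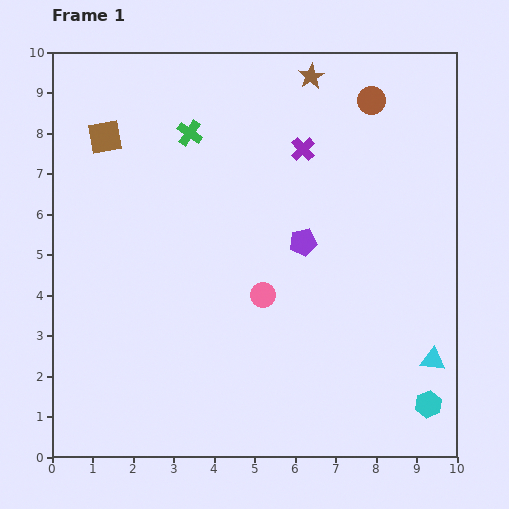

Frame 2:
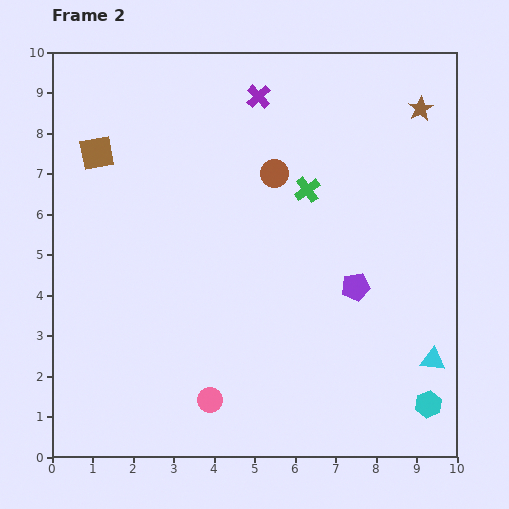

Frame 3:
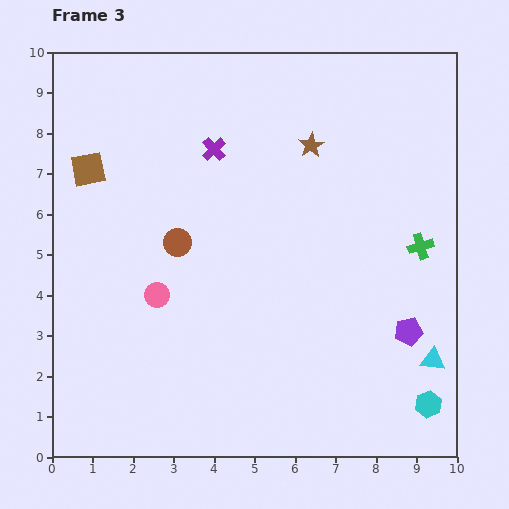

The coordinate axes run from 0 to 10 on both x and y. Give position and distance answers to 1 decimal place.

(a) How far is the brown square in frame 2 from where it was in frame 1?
0.4

The brown square moved from (1.3, 7.9) to (1.1, 7.5), a distance of √(0.2² + 0.4²) ≈ 0.4.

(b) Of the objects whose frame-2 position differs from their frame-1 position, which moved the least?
the brown square

(moved 0.4)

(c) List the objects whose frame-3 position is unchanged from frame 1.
the cyan hexagon, the cyan triangle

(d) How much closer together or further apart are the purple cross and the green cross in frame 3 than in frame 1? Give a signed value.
+2.8

Distance in frame 1: 2.8. Distance in frame 3: 5.6.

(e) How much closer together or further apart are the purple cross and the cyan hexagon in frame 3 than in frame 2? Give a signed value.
-0.5

Distance in frame 2: 8.7. Distance in frame 3: 8.2.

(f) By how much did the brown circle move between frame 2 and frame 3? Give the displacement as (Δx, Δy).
(-2.4, -1.7)

The brown circle was at (5.5, 7.0) in frame 2 and (3.1, 5.3) in frame 3.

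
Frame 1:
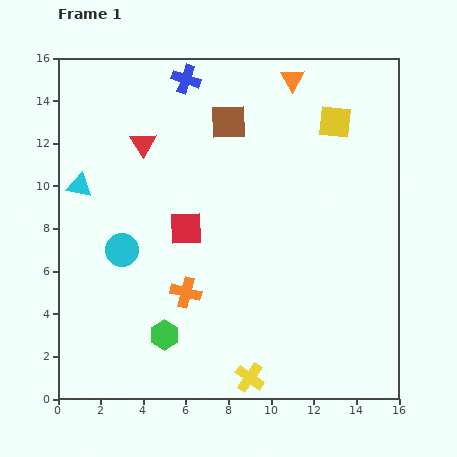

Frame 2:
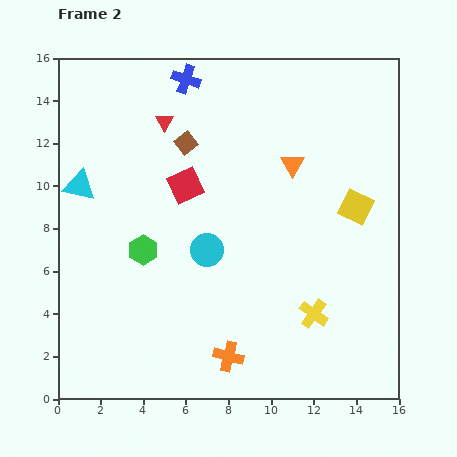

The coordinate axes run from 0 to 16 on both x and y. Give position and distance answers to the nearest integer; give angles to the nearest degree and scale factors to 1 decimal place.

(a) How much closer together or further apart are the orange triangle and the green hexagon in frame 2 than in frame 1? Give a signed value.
-5

Distance in frame 1: 13. Distance in frame 2: 8.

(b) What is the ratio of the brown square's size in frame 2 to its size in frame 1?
0.6×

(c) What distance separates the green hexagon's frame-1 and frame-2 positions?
4

The green hexagon moved from (5, 3) to (4, 7), a distance of √(1² + 4²) ≈ 4.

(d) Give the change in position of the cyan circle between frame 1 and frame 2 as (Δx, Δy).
(4, 0)

The cyan circle was at (3, 7) in frame 1 and (7, 7) in frame 2.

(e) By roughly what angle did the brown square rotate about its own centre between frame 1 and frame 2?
35° counter-clockwise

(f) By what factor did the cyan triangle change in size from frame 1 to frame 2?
1.3×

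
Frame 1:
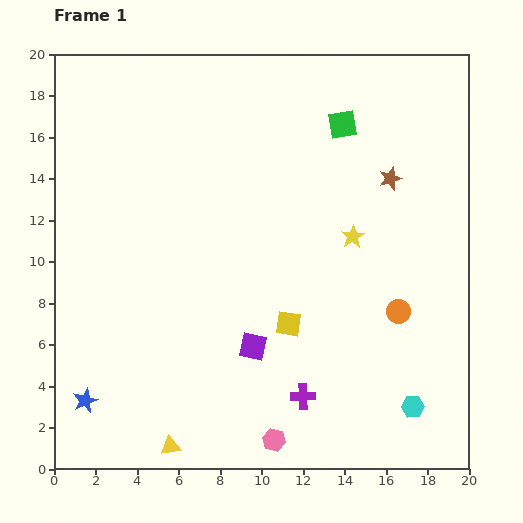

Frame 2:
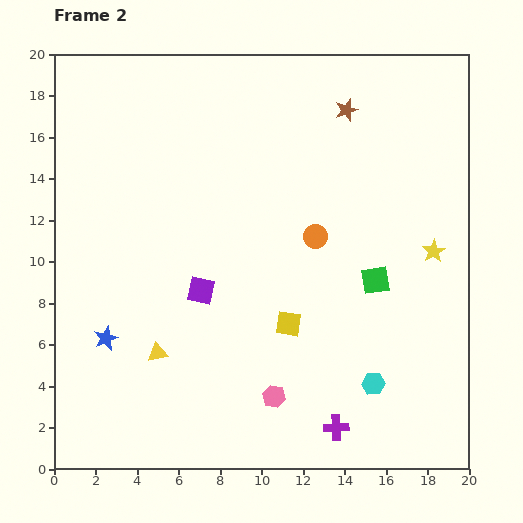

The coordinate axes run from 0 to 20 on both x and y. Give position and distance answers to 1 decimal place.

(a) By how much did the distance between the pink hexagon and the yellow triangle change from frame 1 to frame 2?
+1.0

Distance in frame 1: 5.0. Distance in frame 2: 6.0.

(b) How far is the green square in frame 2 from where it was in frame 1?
7.7

The green square moved from (13.9, 16.6) to (15.5, 9.1), a distance of √(1.6² + 7.5²) ≈ 7.7.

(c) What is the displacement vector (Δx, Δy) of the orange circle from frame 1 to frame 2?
(-4.0, 3.6)

The orange circle was at (16.6, 7.6) in frame 1 and (12.6, 11.2) in frame 2.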